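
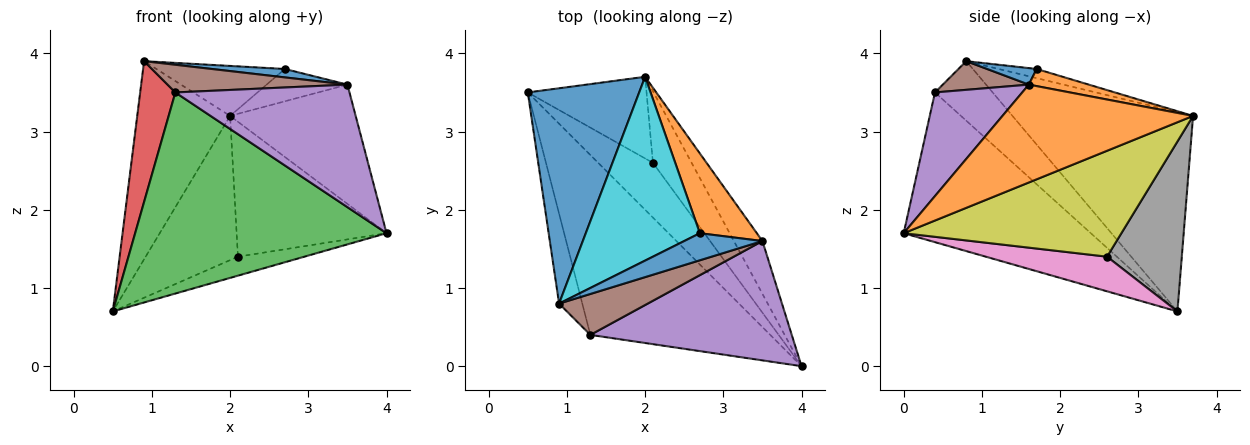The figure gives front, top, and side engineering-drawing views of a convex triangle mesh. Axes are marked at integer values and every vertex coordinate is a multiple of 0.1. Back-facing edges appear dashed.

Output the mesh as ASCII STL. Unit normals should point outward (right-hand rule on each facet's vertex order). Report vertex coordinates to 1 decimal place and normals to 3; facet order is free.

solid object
 facet normal -0.796 0.410 0.445
  outer loop
   vertex 2.0 3.7 3.2
   vertex 0.5 3.5 0.7
   vertex 0.9 0.8 3.9
  endloop
 endfacet
 facet normal 0.811 0.534 -0.237
  outer loop
   vertex 3.5 1.6 3.6
   vertex 4.0 0.0 1.7
   vertex 2.0 3.7 3.2
  endloop
 endfacet
 facet normal -0.485 -0.652 -0.583
  outer loop
   vertex 1.3 0.4 3.5
   vertex 0.5 3.5 0.7
   vertex 4.0 0.0 1.7
  endloop
 endfacet
 facet normal -0.810 -0.494 -0.316
  outer loop
   vertex 1.3 0.4 3.5
   vertex 0.9 0.8 3.9
   vertex 0.5 3.5 0.7
  endloop
 endfacet
 facet normal 0.338 -0.674 0.657
  outer loop
   vertex 1.3 0.4 3.5
   vertex 4.0 0.0 1.7
   vertex 3.5 1.6 3.6
  endloop
 endfacet
 facet normal 0.259 -0.541 0.800
  outer loop
   vertex 1.3 0.4 3.5
   vertex 3.5 1.6 3.6
   vertex 0.9 0.8 3.9
  endloop
 endfacet
 facet normal 0.513 0.281 -0.811
  outer loop
   vertex 2.1 2.6 1.4
   vertex 4.0 0.0 1.7
   vertex 0.5 3.5 0.7
  endloop
 endfacet
 facet normal 0.576 0.711 -0.403
  outer loop
   vertex 2.1 2.6 1.4
   vertex 0.5 3.5 0.7
   vertex 2.0 3.7 3.2
  endloop
 endfacet
 facet normal 0.789 0.543 -0.288
  outer loop
   vertex 2.1 2.6 1.4
   vertex 2.0 3.7 3.2
   vertex 4.0 0.0 1.7
  endloop
 endfacet
 facet normal -0.077 0.262 0.962
  outer loop
   vertex 2.7 1.7 3.8
   vertex 2.0 3.7 3.2
   vertex 0.9 0.8 3.9
  endloop
 endfacet
 facet normal 0.198 -0.291 0.936
  outer loop
   vertex 2.7 1.7 3.8
   vertex 0.9 0.8 3.9
   vertex 3.5 1.6 3.6
  endloop
 endfacet
 facet normal 0.268 0.362 0.893
  outer loop
   vertex 2.7 1.7 3.8
   vertex 3.5 1.6 3.6
   vertex 2.0 3.7 3.2
  endloop
 endfacet
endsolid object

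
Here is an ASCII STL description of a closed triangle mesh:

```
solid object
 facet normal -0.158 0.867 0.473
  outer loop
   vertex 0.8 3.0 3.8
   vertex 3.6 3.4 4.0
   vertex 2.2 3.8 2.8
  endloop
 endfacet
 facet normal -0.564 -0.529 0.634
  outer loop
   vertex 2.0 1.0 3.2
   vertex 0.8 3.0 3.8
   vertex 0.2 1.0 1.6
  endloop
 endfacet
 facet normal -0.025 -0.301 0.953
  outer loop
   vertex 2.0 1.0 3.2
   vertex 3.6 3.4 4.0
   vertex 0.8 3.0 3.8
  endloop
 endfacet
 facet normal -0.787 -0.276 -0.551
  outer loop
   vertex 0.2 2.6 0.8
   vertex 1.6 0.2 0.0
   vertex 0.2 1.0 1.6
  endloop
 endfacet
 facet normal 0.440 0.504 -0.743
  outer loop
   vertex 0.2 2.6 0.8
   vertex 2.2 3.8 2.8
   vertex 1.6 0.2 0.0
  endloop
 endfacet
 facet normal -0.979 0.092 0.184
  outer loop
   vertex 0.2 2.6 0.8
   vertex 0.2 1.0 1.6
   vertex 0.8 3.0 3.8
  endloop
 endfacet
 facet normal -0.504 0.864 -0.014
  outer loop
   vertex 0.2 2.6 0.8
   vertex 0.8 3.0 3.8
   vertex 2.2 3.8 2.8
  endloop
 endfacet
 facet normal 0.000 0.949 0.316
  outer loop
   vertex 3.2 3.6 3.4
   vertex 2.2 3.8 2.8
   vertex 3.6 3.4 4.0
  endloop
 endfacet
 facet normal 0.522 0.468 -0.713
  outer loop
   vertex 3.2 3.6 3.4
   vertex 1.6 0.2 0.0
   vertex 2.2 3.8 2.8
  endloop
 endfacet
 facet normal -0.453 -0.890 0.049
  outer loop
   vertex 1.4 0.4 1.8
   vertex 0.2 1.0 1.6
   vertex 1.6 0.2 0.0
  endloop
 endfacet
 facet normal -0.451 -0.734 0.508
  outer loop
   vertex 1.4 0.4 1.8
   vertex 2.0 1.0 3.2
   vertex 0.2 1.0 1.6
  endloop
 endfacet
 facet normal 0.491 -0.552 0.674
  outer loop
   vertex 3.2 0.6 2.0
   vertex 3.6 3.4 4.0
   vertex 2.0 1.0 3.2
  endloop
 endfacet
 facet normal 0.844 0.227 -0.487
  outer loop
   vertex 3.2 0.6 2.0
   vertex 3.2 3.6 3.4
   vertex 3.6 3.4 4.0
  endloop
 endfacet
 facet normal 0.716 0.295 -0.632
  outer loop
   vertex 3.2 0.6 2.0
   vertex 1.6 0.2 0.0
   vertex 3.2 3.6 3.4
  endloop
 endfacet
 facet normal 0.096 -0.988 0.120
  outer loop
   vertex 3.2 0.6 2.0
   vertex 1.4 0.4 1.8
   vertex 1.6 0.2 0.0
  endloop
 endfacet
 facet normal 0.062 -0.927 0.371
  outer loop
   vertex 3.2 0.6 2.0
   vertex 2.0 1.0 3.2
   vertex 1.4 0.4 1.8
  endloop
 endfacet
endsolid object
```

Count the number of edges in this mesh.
24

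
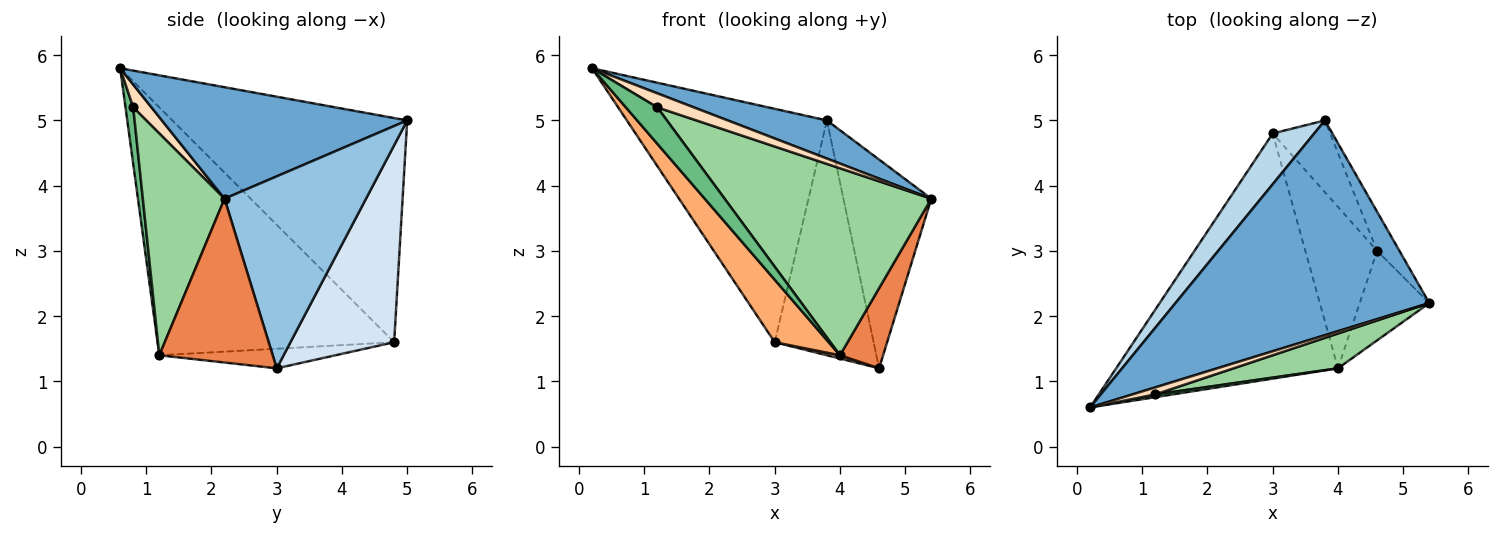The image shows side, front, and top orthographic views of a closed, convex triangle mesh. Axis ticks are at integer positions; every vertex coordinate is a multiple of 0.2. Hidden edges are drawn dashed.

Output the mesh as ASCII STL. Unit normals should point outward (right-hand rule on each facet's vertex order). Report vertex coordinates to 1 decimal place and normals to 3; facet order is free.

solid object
 facet normal 0.397 -0.160 0.904
  outer loop
   vertex 3.8 5.0 5.0
   vertex 0.2 0.6 5.8
   vertex 5.4 2.2 3.8
  endloop
 endfacet
 facet normal 0.845 0.525 -0.098
  outer loop
   vertex 4.6 3.0 1.2
   vertex 3.8 5.0 5.0
   vertex 5.4 2.2 3.8
  endloop
 endfacet
 facet normal -0.754 0.642 0.140
  outer loop
   vertex 3.0 4.8 1.6
   vertex 0.2 0.6 5.8
   vertex 3.8 5.0 5.0
  endloop
 endfacet
 facet normal 0.708 0.675 -0.206
  outer loop
   vertex 3.0 4.8 1.6
   vertex 3.8 5.0 5.0
   vertex 4.6 3.0 1.2
  endloop
 endfacet
 facet normal 0.869 -0.331 -0.369
  outer loop
   vertex 4.0 1.2 1.4
   vertex 4.6 3.0 1.2
   vertex 5.4 2.2 3.8
  endloop
 endfacet
 facet normal -0.735 -0.168 -0.657
  outer loop
   vertex 4.0 1.2 1.4
   vertex 0.2 0.6 5.8
   vertex 3.0 4.8 1.6
  endloop
 endfacet
 facet normal -0.263 -0.019 -0.965
  outer loop
   vertex 4.0 1.2 1.4
   vertex 3.0 4.8 1.6
   vertex 4.6 3.0 1.2
  endloop
 endfacet
 facet normal 0.408 -0.816 0.408
  outer loop
   vertex 1.2 0.8 5.2
   vertex 5.4 2.2 3.8
   vertex 0.2 0.6 5.8
  endloop
 endfacet
 facet normal 0.238 -0.969 0.073
  outer loop
   vertex 1.2 0.8 5.2
   vertex 0.2 0.6 5.8
   vertex 4.0 1.2 1.4
  endloop
 endfacet
 facet normal 0.362 -0.916 0.170
  outer loop
   vertex 1.2 0.8 5.2
   vertex 4.0 1.2 1.4
   vertex 5.4 2.2 3.8
  endloop
 endfacet
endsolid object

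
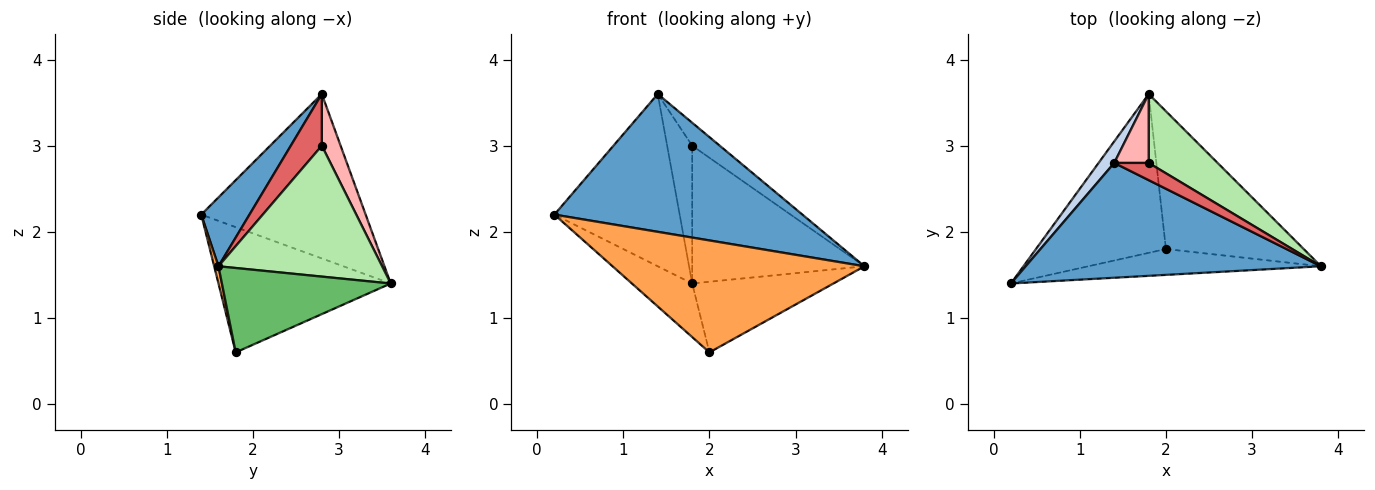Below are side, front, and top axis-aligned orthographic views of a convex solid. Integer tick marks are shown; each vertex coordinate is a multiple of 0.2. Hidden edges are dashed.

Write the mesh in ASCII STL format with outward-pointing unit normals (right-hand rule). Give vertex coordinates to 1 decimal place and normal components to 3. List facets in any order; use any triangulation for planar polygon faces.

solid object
 facet normal 0.148 -0.760 0.633
  outer loop
   vertex 1.4 2.8 3.6
   vertex 0.2 1.4 2.2
   vertex 3.8 1.6 1.6
  endloop
 endfacet
 facet normal -0.793 0.604 0.076
  outer loop
   vertex 1.4 2.8 3.6
   vertex 1.8 3.6 1.4
   vertex 0.2 1.4 2.2
  endloop
 endfacet
 facet normal 0.017 -0.974 -0.225
  outer loop
   vertex 2.0 1.8 0.6
   vertex 3.8 1.6 1.6
   vertex 0.2 1.4 2.2
  endloop
 endfacet
 facet normal -0.674 0.236 -0.700
  outer loop
   vertex 2.0 1.8 0.6
   vertex 0.2 1.4 2.2
   vertex 1.8 3.6 1.4
  endloop
 endfacet
 facet normal 0.479 0.400 -0.781
  outer loop
   vertex 2.0 1.8 0.6
   vertex 1.8 3.6 1.4
   vertex 3.8 1.6 1.6
  endloop
 endfacet
 facet normal 0.648 0.682 0.341
  outer loop
   vertex 1.8 2.8 3.0
   vertex 3.8 1.6 1.6
   vertex 1.8 3.6 1.4
  endloop
 endfacet
 facet normal 0.669 0.595 0.446
  outer loop
   vertex 1.8 2.8 3.0
   vertex 1.4 2.8 3.6
   vertex 3.8 1.6 1.6
  endloop
 endfacet
 facet normal 0.557 0.743 0.371
  outer loop
   vertex 1.8 2.8 3.0
   vertex 1.8 3.6 1.4
   vertex 1.4 2.8 3.6
  endloop
 endfacet
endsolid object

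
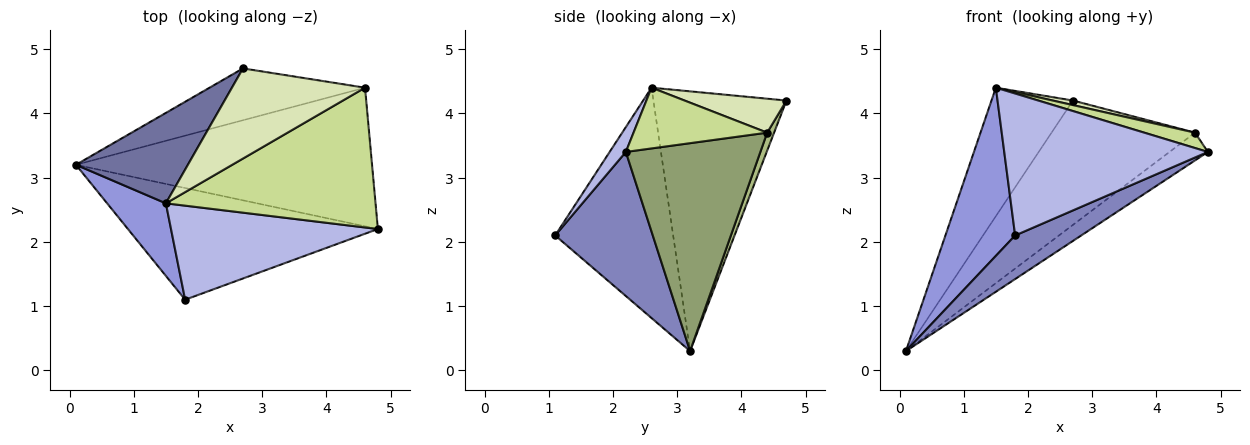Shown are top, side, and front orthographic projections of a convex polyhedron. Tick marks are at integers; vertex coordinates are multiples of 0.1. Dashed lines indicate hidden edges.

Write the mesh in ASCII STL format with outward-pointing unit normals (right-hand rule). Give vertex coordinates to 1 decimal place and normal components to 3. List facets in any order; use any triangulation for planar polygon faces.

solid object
 facet normal -0.800 0.490 0.345
  outer loop
   vertex 1.5 2.6 4.4
   vertex 2.7 4.7 4.2
   vertex 0.1 3.2 0.3
  endloop
 endfacet
 facet normal 0.473 -0.320 -0.821
  outer loop
   vertex 1.8 1.1 2.1
   vertex 0.1 3.2 0.3
   vertex 4.8 2.2 3.4
  endloop
 endfacet
 facet normal -0.841 -0.497 0.214
  outer loop
   vertex 1.8 1.1 2.1
   vertex 1.5 2.6 4.4
   vertex 0.1 3.2 0.3
  endloop
 endfacet
 facet normal 0.066 -0.832 0.551
  outer loop
   vertex 1.8 1.1 2.1
   vertex 4.8 2.2 3.4
   vertex 1.5 2.6 4.4
  endloop
 endfacet
 facet normal 0.567 0.162 -0.808
  outer loop
   vertex 4.6 4.4 3.7
   vertex 4.8 2.2 3.4
   vertex 0.1 3.2 0.3
  endloop
 endfacet
 facet normal 0.044 0.922 -0.384
  outer loop
   vertex 4.6 4.4 3.7
   vertex 0.1 3.2 0.3
   vertex 2.7 4.7 4.2
  endloop
 endfacet
 facet normal 0.277 -0.105 0.955
  outer loop
   vertex 4.6 4.4 3.7
   vertex 1.5 2.6 4.4
   vertex 4.8 2.2 3.4
  endloop
 endfacet
 facet normal 0.247 -0.049 0.968
  outer loop
   vertex 4.6 4.4 3.7
   vertex 2.7 4.7 4.2
   vertex 1.5 2.6 4.4
  endloop
 endfacet
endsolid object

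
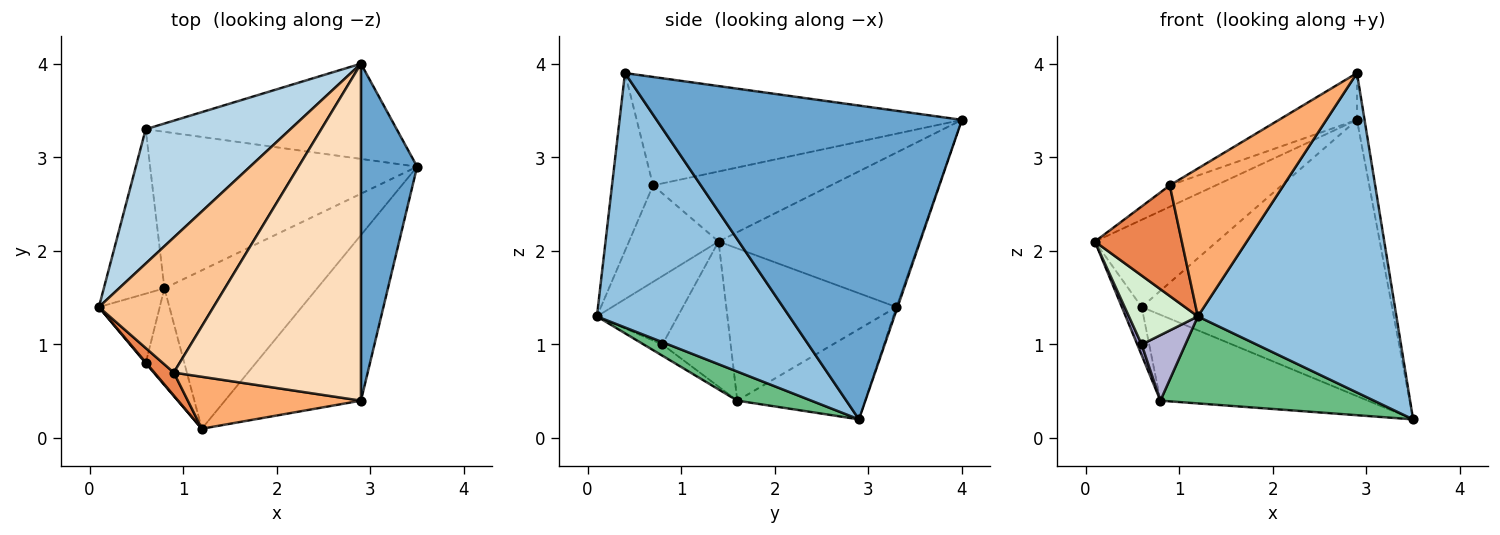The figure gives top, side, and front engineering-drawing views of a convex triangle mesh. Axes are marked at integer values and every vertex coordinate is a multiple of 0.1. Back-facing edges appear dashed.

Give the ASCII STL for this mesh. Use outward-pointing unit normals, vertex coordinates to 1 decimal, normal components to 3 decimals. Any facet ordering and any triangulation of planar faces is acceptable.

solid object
 facet normal 0.984 0.024 0.176
  outer loop
   vertex 2.9 4.0 3.4
   vertex 2.9 0.4 3.9
   vertex 3.5 2.9 0.2
  endloop
 endfacet
 facet normal 0.652 -0.673 -0.349
  outer loop
   vertex 1.2 0.1 1.3
   vertex 3.5 2.9 0.2
   vertex 2.9 0.4 3.9
  endloop
 endfacet
 facet normal -0.667 0.406 0.625
  outer loop
   vertex 0.6 3.3 1.4
   vertex 0.1 1.4 2.1
   vertex 2.9 4.0 3.4
  endloop
 endfacet
 facet normal -0.004 0.945 -0.326
  outer loop
   vertex 0.6 3.3 1.4
   vertex 2.9 4.0 3.4
   vertex 3.5 2.9 0.2
  endloop
 endfacet
 facet normal -0.710 -0.689 0.143
  outer loop
   vertex 0.9 0.7 2.7
   vertex 0.1 1.4 2.1
   vertex 1.2 0.1 1.3
  endloop
 endfacet
 facet normal -0.322 -0.893 0.314
  outer loop
   vertex 0.9 0.7 2.7
   vertex 1.2 0.1 1.3
   vertex 2.9 0.4 3.9
  endloop
 endfacet
 facet normal -0.517 0.134 0.845
  outer loop
   vertex 0.9 0.7 2.7
   vertex 2.9 4.0 3.4
   vertex 0.1 1.4 2.1
  endloop
 endfacet
 facet normal -0.498 0.119 0.859
  outer loop
   vertex 0.9 0.7 2.7
   vertex 2.9 0.4 3.9
   vertex 2.9 4.0 3.4
  endloop
 endfacet
 facet normal 0.165 -0.475 -0.865
  outer loop
   vertex 0.8 1.6 0.4
   vertex 3.5 2.9 0.2
   vertex 1.2 0.1 1.3
  endloop
 endfacet
 facet normal -0.284 0.461 -0.841
  outer loop
   vertex 0.8 1.6 0.4
   vertex 0.6 3.3 1.4
   vertex 3.5 2.9 0.2
  endloop
 endfacet
 facet normal -0.924 0.108 -0.368
  outer loop
   vertex 0.8 1.6 0.4
   vertex 0.1 1.4 2.1
   vertex 0.6 3.3 1.4
  endloop
 endfacet
 facet normal -0.761 -0.649 0.008
  outer loop
   vertex 0.6 0.8 1.0
   vertex 1.2 0.1 1.3
   vertex 0.1 1.4 2.1
  endloop
 endfacet
 facet normal -0.921 -0.059 -0.386
  outer loop
   vertex 0.6 0.8 1.0
   vertex 0.1 1.4 2.1
   vertex 0.8 1.6 0.4
  endloop
 endfacet
 facet normal -0.234 -0.545 -0.805
  outer loop
   vertex 0.6 0.8 1.0
   vertex 0.8 1.6 0.4
   vertex 1.2 0.1 1.3
  endloop
 endfacet
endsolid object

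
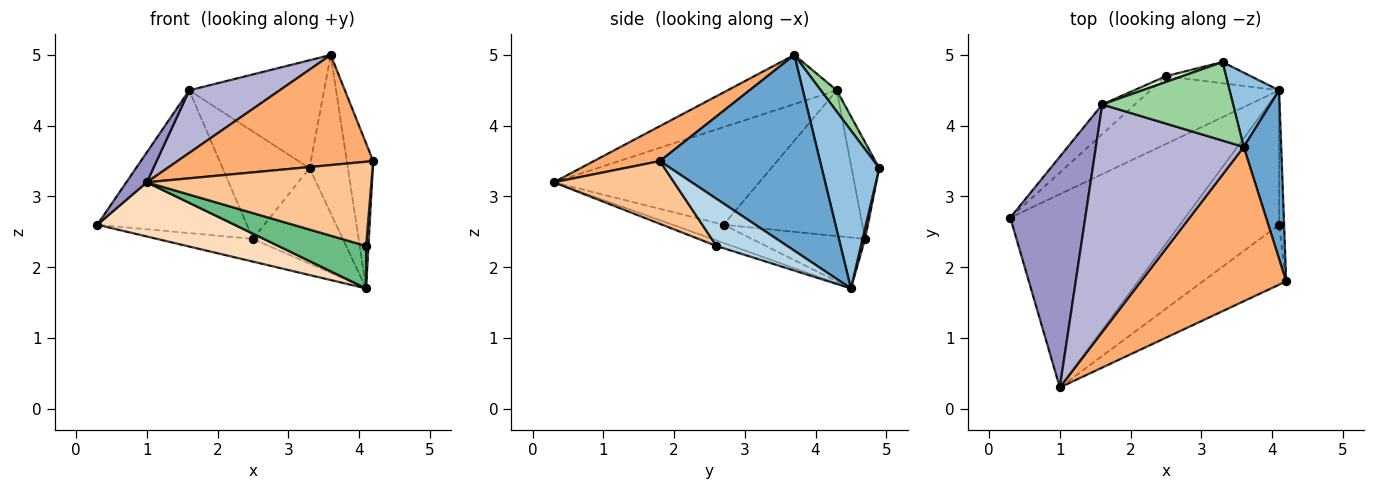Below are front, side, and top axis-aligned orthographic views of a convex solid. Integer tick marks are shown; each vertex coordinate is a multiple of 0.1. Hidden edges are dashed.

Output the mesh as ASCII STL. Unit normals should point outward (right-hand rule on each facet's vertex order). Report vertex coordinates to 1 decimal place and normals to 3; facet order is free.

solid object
 facet normal 0.970 0.160 0.186
  outer loop
   vertex 3.6 3.7 5.0
   vertex 4.2 1.8 3.5
   vertex 4.1 4.5 1.7
  endloop
 endfacet
 facet normal 0.805 0.537 0.252
  outer loop
   vertex 3.6 3.7 5.0
   vertex 4.1 4.5 1.7
   vertex 3.3 4.9 3.4
  endloop
 endfacet
 facet normal 0.994 -0.033 -0.105
  outer loop
   vertex 4.1 2.6 2.3
   vertex 4.1 4.5 1.7
   vertex 4.2 1.8 3.5
  endloop
 endfacet
 facet normal -0.351 0.298 -0.888
  outer loop
   vertex 2.5 4.7 2.4
   vertex 4.1 4.5 1.7
   vertex 0.3 2.7 2.6
  endloop
 endfacet
 facet normal 0.027 0.976 -0.217
  outer loop
   vertex 2.5 4.7 2.4
   vertex 3.3 4.9 3.4
   vertex 4.1 4.5 1.7
  endloop
 endfacet
 facet normal 0.192 -0.570 0.799
  outer loop
   vertex 1.0 0.3 3.2
   vertex 4.2 1.8 3.5
   vertex 3.6 3.7 5.0
  endloop
 endfacet
 facet normal 0.400 -0.747 -0.531
  outer loop
   vertex 1.0 0.3 3.2
   vertex 4.1 2.6 2.3
   vertex 4.2 1.8 3.5
  endloop
 endfacet
 facet normal -0.100 -0.269 -0.958
  outer loop
   vertex 1.0 0.3 3.2
   vertex 0.3 2.7 2.6
   vertex 4.1 4.5 1.7
  endloop
 endfacet
 facet normal -0.053 -0.301 -0.952
  outer loop
   vertex 1.0 0.3 3.2
   vertex 4.1 4.5 1.7
   vertex 4.1 2.6 2.3
  endloop
 endfacet
 facet normal 0.095 0.805 0.586
  outer loop
   vertex 1.6 4.3 4.5
   vertex 3.6 3.7 5.0
   vertex 3.3 4.9 3.4
  endloop
 endfacet
 facet normal -0.672 0.725 -0.150
  outer loop
   vertex 1.6 4.3 4.5
   vertex 2.5 4.7 2.4
   vertex 0.3 2.7 2.6
  endloop
 endfacet
 facet normal -0.302 0.952 0.052
  outer loop
   vertex 1.6 4.3 4.5
   vertex 3.3 4.9 3.4
   vertex 2.5 4.7 2.4
  endloop
 endfacet
 facet normal -0.791 -0.079 0.607
  outer loop
   vertex 1.6 4.3 4.5
   vertex 0.3 2.7 2.6
   vertex 1.0 0.3 3.2
  endloop
 endfacet
 facet normal -0.305 -0.253 0.918
  outer loop
   vertex 1.6 4.3 4.5
   vertex 1.0 0.3 3.2
   vertex 3.6 3.7 5.0
  endloop
 endfacet
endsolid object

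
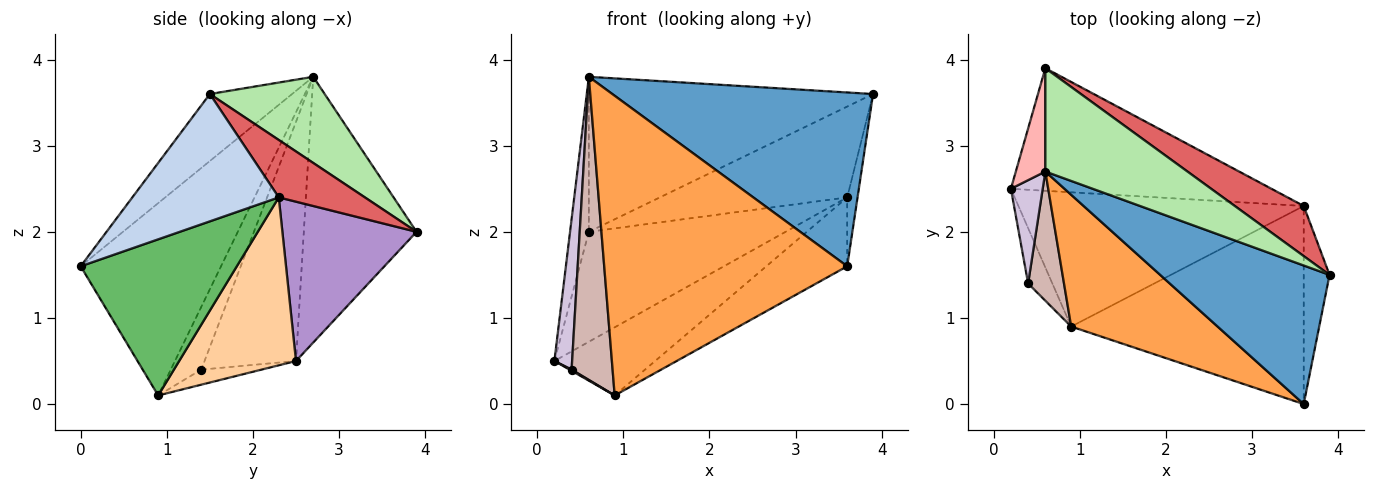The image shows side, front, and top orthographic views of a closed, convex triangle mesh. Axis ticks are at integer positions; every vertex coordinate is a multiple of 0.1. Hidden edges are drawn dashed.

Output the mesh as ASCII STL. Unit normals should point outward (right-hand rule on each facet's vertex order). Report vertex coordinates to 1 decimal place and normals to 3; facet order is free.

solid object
 facet normal -0.239 -0.759 0.605
  outer loop
   vertex 0.6 2.7 3.8
   vertex 3.6 0.0 1.6
   vertex 3.9 1.5 3.6
  endloop
 endfacet
 facet normal 0.978 0.069 -0.198
  outer loop
   vertex 3.6 2.3 2.4
   vertex 3.9 1.5 3.6
   vertex 3.6 0.0 1.6
  endloop
 endfacet
 facet normal -0.467 -0.809 0.356
  outer loop
   vertex 0.9 0.9 0.1
   vertex 3.6 0.0 1.6
   vertex 0.6 2.7 3.8
  endloop
 endfacet
 facet normal 0.465 0.401 -0.790
  outer loop
   vertex 0.9 0.9 0.1
   vertex 0.2 2.5 0.5
   vertex 3.6 2.3 2.4
  endloop
 endfacet
 facet normal 0.536 0.277 -0.798
  outer loop
   vertex 0.9 0.9 0.1
   vertex 3.6 2.3 2.4
   vertex 3.6 0.0 1.6
  endloop
 endfacet
 facet normal 0.319 0.789 0.526
  outer loop
   vertex 0.6 3.9 2.0
   vertex 0.6 2.7 3.8
   vertex 3.9 1.5 3.6
  endloop
 endfacet
 facet normal 0.373 0.812 0.448
  outer loop
   vertex 0.6 3.9 2.0
   vertex 3.9 1.5 3.6
   vertex 3.6 2.3 2.4
  endloop
 endfacet
 facet normal -0.981 0.163 0.109
  outer loop
   vertex 0.6 3.9 2.0
   vertex 0.2 2.5 0.5
   vertex 0.6 2.7 3.8
  endloop
 endfacet
 facet normal 0.414 0.608 -0.678
  outer loop
   vertex 0.6 3.9 2.0
   vertex 3.6 2.3 2.4
   vertex 0.2 2.5 0.5
  endloop
 endfacet
 facet normal -0.973 -0.189 0.129
  outer loop
   vertex 0.4 1.4 0.4
   vertex 0.6 2.7 3.8
   vertex 0.2 2.5 0.5
  endloop
 endfacet
 facet normal -0.528 -0.019 -0.849
  outer loop
   vertex 0.4 1.4 0.4
   vertex 0.2 2.5 0.5
   vertex 0.9 0.9 0.1
  endloop
 endfacet
 facet normal -0.565 -0.759 0.323
  outer loop
   vertex 0.4 1.4 0.4
   vertex 0.9 0.9 0.1
   vertex 0.6 2.7 3.8
  endloop
 endfacet
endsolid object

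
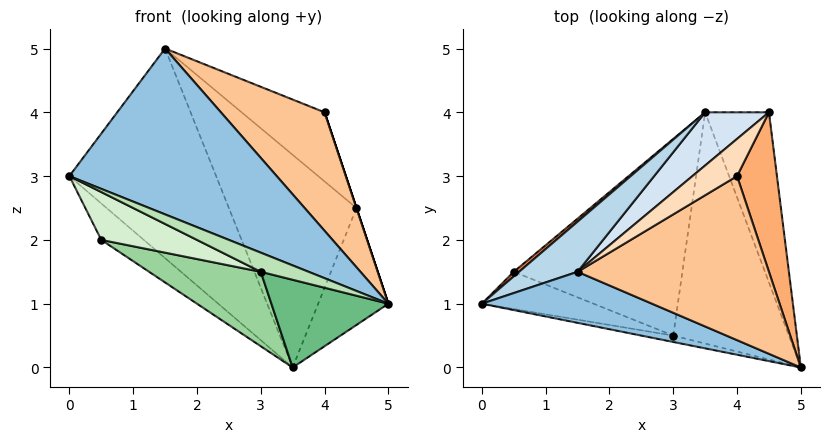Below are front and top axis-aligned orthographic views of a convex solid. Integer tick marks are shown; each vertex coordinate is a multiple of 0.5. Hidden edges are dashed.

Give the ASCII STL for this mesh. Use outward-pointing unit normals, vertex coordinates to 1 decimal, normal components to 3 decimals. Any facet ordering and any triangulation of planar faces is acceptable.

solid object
 facet normal 0.900 0.247 -0.360
  outer loop
   vertex 3.5 4.0 0.0
   vertex 4.5 4.0 2.5
   vertex 5.0 0.0 1.0
  endloop
 endfacet
 facet normal -0.073 -0.953 0.293
  outer loop
   vertex 1.5 1.5 5.0
   vertex 0.0 1.0 3.0
   vertex 5.0 0.0 1.0
  endloop
 endfacet
 facet normal -0.536 0.821 0.196
  outer loop
   vertex 1.5 1.5 5.0
   vertex 3.5 4.0 0.0
   vertex 0.0 1.0 3.0
  endloop
 endfacet
 facet normal -0.518 0.830 0.207
  outer loop
   vertex 1.5 1.5 5.0
   vertex 4.5 4.0 2.5
   vertex 3.5 4.0 0.0
  endloop
 endfacet
 facet normal -0.597 0.796 0.100
  outer loop
   vertex 0.5 1.5 2.0
   vertex 0.0 1.0 3.0
   vertex 3.5 4.0 0.0
  endloop
 endfacet
 facet normal 0.949 0.000 0.316
  outer loop
   vertex 4.0 3.0 4.0
   vertex 5.0 0.0 1.0
   vertex 4.5 4.0 2.5
  endloop
 endfacet
 facet normal 0.560 -0.485 0.672
  outer loop
   vertex 4.0 3.0 4.0
   vertex 1.5 1.5 5.0
   vertex 5.0 0.0 1.0
  endloop
 endfacet
 facet normal -0.321 0.834 0.449
  outer loop
   vertex 4.0 3.0 4.0
   vertex 4.5 4.0 2.5
   vertex 1.5 1.5 5.0
  endloop
 endfacet
 facet normal -0.307 -0.338 -0.890
  outer loop
   vertex 3.0 0.5 1.5
   vertex 3.5 4.0 0.0
   vertex 5.0 0.0 1.0
  endloop
 endfacet
 facet normal -0.312 -0.336 -0.889
  outer loop
   vertex 3.0 0.5 1.5
   vertex 0.5 1.5 2.0
   vertex 3.5 4.0 0.0
  endloop
 endfacet
 facet normal -0.302 -0.905 -0.302
  outer loop
   vertex 3.0 0.5 1.5
   vertex 5.0 0.0 1.0
   vertex 0.0 1.0 3.0
  endloop
 endfacet
 facet normal -0.402 -0.723 -0.562
  outer loop
   vertex 3.0 0.5 1.5
   vertex 0.0 1.0 3.0
   vertex 0.5 1.5 2.0
  endloop
 endfacet
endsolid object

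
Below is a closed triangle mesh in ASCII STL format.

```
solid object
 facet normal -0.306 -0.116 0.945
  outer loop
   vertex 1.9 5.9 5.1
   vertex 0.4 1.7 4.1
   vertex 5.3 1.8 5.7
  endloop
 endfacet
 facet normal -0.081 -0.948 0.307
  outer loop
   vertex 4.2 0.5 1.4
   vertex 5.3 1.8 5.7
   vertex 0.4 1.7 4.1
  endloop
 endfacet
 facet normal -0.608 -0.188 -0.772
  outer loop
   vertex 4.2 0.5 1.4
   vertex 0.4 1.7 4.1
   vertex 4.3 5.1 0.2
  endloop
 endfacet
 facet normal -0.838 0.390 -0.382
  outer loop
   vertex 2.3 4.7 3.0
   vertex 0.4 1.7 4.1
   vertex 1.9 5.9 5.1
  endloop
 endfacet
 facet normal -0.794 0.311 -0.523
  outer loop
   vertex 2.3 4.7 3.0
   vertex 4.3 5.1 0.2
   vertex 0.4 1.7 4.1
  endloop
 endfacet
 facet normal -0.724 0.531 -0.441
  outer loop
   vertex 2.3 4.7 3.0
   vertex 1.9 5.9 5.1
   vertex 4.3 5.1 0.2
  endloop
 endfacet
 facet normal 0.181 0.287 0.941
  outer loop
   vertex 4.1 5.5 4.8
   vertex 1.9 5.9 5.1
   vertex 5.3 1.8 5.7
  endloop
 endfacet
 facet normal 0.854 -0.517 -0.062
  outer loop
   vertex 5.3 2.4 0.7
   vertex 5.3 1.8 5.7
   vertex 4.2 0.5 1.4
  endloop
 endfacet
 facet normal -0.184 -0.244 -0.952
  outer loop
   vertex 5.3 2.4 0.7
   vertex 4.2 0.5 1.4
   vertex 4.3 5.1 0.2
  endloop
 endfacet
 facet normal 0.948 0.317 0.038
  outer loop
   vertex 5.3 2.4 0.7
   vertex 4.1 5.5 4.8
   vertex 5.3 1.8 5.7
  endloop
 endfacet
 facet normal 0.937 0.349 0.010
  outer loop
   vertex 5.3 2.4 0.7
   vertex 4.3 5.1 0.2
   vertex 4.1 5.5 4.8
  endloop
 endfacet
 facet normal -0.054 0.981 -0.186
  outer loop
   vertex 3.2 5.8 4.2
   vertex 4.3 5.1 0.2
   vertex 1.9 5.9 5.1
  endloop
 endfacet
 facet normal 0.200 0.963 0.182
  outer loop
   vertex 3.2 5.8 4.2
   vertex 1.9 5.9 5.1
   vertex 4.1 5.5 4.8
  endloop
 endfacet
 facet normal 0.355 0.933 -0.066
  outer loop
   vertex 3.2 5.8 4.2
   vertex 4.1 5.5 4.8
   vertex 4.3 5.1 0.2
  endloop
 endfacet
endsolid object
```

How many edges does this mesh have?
21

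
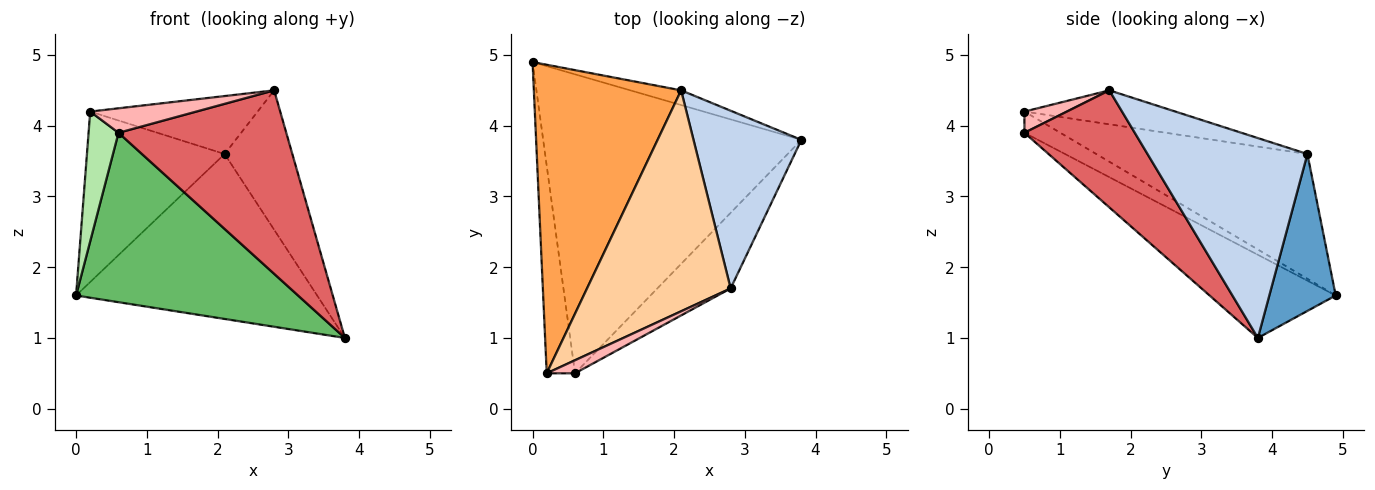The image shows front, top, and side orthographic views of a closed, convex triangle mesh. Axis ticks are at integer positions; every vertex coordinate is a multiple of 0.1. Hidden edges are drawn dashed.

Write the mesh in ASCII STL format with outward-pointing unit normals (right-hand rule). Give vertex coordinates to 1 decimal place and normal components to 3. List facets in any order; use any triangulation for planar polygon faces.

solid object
 facet normal 0.265 0.961 -0.086
  outer loop
   vertex 2.1 4.5 3.6
   vertex 3.8 3.8 1.0
   vertex 0.0 4.9 1.6
  endloop
 endfacet
 facet normal 0.825 0.349 0.445
  outer loop
   vertex 2.1 4.5 3.6
   vertex 2.8 1.7 4.5
   vertex 3.8 3.8 1.0
  endloop
 endfacet
 facet normal -0.596 0.388 0.703
  outer loop
   vertex 2.1 4.5 3.6
   vertex 0.0 4.9 1.6
   vertex 0.2 0.5 4.2
  endloop
 endfacet
 facet normal -0.223 0.247 0.943
  outer loop
   vertex 2.1 4.5 3.6
   vertex 0.2 0.5 4.2
   vertex 2.8 1.7 4.5
  endloop
 endfacet
 facet normal -0.270 -0.475 -0.838
  outer loop
   vertex 0.6 0.5 3.9
   vertex 0.0 4.9 1.6
   vertex 3.8 3.8 1.0
  endloop
 endfacet
 facet normal -0.537 -0.447 -0.716
  outer loop
   vertex 0.6 0.5 3.9
   vertex 0.2 0.5 4.2
   vertex 0.0 4.9 1.6
  endloop
 endfacet
 facet normal 0.520 -0.790 -0.325
  outer loop
   vertex 0.6 0.5 3.9
   vertex 3.8 3.8 1.0
   vertex 2.8 1.7 4.5
  endloop
 endfacet
 facet normal 0.333 -0.832 0.444
  outer loop
   vertex 0.6 0.5 3.9
   vertex 2.8 1.7 4.5
   vertex 0.2 0.5 4.2
  endloop
 endfacet
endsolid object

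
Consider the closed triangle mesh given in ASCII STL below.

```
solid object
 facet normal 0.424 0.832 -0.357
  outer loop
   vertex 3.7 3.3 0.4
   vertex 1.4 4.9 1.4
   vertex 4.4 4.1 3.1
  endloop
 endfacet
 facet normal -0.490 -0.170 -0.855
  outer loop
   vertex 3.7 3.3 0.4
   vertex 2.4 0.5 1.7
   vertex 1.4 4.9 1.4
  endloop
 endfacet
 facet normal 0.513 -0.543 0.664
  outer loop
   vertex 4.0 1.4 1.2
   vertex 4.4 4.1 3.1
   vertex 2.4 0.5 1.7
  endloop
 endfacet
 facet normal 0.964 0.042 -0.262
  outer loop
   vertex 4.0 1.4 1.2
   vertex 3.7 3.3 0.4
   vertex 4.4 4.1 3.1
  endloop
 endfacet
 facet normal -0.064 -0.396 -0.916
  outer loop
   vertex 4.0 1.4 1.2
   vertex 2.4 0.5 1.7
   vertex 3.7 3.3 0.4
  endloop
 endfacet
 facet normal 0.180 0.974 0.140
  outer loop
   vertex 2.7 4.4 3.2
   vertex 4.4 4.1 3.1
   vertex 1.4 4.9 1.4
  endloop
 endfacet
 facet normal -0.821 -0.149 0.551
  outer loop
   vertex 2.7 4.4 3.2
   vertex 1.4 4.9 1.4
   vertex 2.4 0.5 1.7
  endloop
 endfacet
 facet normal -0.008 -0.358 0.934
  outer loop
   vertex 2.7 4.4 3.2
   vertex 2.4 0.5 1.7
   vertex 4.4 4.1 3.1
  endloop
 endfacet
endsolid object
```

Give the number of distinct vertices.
6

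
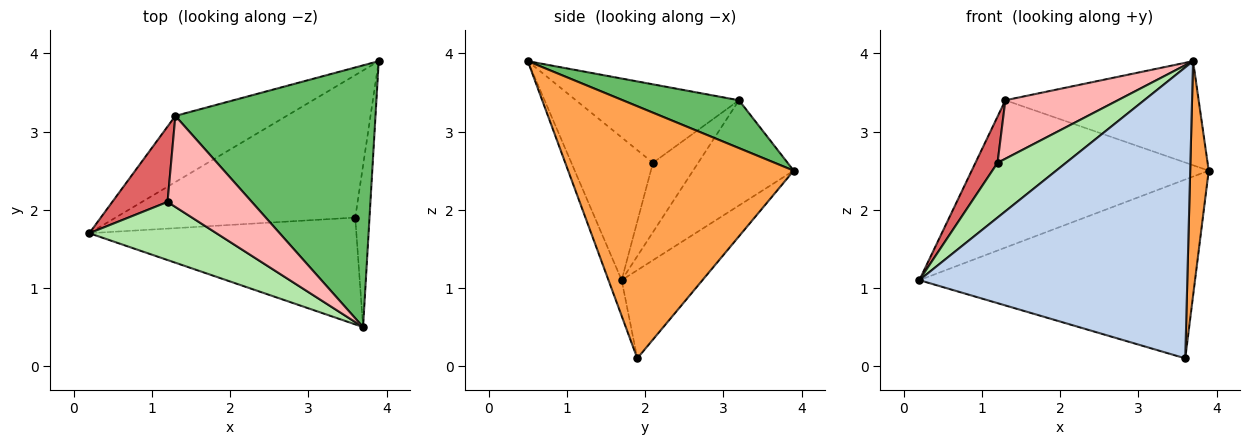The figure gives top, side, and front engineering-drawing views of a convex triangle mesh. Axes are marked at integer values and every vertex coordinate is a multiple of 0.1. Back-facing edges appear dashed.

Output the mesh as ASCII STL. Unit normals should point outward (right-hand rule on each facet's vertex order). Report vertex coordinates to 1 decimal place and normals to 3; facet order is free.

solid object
 facet normal -0.223 0.762 -0.607
  outer loop
   vertex 3.6 1.9 0.1
   vertex 0.2 1.7 1.1
   vertex 3.9 3.9 2.5
  endloop
 endfacet
 facet normal -0.046 -0.938 -0.344
  outer loop
   vertex 3.6 1.9 0.1
   vertex 3.7 0.5 3.9
   vertex 0.2 1.7 1.1
  endloop
 endfacet
 facet normal 0.995 -0.082 -0.056
  outer loop
   vertex 3.6 1.9 0.1
   vertex 3.9 3.9 2.5
   vertex 3.7 0.5 3.9
  endloop
 endfacet
 facet normal -0.361 0.851 -0.382
  outer loop
   vertex 1.3 3.2 3.4
   vertex 3.9 3.9 2.5
   vertex 0.2 1.7 1.1
  endloop
 endfacet
 facet normal 0.217 0.361 0.907
  outer loop
   vertex 1.3 3.2 3.4
   vertex 3.7 0.5 3.9
   vertex 3.9 3.9 2.5
  endloop
 endfacet
 facet normal -0.633 -0.531 0.564
  outer loop
   vertex 1.2 2.1 2.6
   vertex 0.2 1.7 1.1
   vertex 3.7 0.5 3.9
  endloop
 endfacet
 facet normal -0.730 -0.357 0.582
  outer loop
   vertex 1.2 2.1 2.6
   vertex 1.3 3.2 3.4
   vertex 0.2 1.7 1.1
  endloop
 endfacet
 facet normal -0.617 -0.426 0.662
  outer loop
   vertex 1.2 2.1 2.6
   vertex 3.7 0.5 3.9
   vertex 1.3 3.2 3.4
  endloop
 endfacet
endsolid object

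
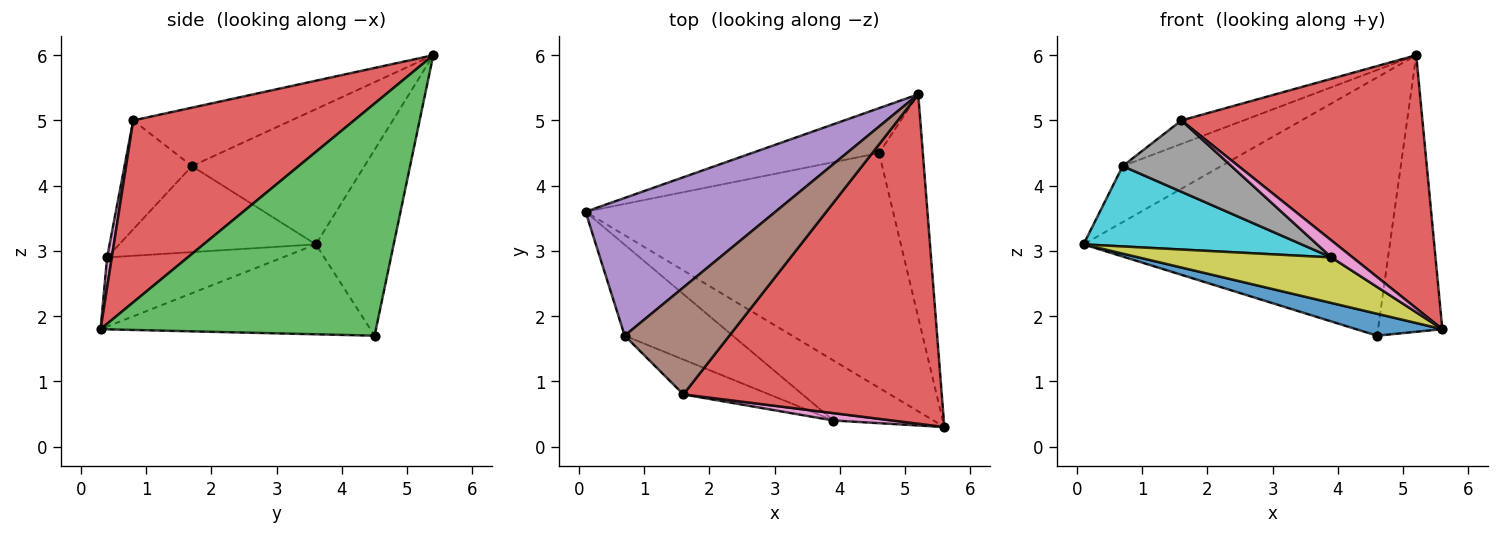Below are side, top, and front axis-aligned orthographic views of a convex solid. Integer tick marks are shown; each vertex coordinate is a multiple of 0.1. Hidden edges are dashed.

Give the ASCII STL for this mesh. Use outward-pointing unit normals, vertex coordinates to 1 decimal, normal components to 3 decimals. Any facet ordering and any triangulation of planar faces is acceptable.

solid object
 facet normal -0.280 -0.089 -0.956
  outer loop
   vertex 4.6 4.5 1.7
   vertex 5.6 0.3 1.8
   vertex 0.1 3.6 3.1
  endloop
 endfacet
 facet normal -0.243 0.956 -0.166
  outer loop
   vertex 4.6 4.5 1.7
   vertex 0.1 3.6 3.1
   vertex 5.2 5.4 6.0
  endloop
 endfacet
 facet normal 0.958 0.224 -0.180
  outer loop
   vertex 4.6 4.5 1.7
   vertex 5.2 5.4 6.0
   vertex 5.6 0.3 1.8
  endloop
 endfacet
 facet normal 0.487 -0.532 0.692
  outer loop
   vertex 1.6 0.8 5.0
   vertex 5.6 0.3 1.8
   vertex 5.2 5.4 6.0
  endloop
 endfacet
 facet normal -0.551 0.314 0.773
  outer loop
   vertex 0.7 1.7 4.3
   vertex 5.2 5.4 6.0
   vertex 0.1 3.6 3.1
  endloop
 endfacet
 facet normal -0.479 0.188 0.858
  outer loop
   vertex 0.7 1.7 4.3
   vertex 1.6 0.8 5.0
   vertex 5.2 5.4 6.0
  endloop
 endfacet
 facet normal 0.199 -0.899 0.389
  outer loop
   vertex 3.9 0.4 2.9
   vertex 5.6 0.3 1.8
   vertex 1.6 0.8 5.0
  endloop
 endfacet
 facet normal -0.487 -0.785 -0.383
  outer loop
   vertex 3.9 0.4 2.9
   vertex 1.6 0.8 5.0
   vertex 0.7 1.7 4.3
  endloop
 endfacet
 facet normal -0.483 -0.529 -0.698
  outer loop
   vertex 3.9 0.4 2.9
   vertex 0.1 3.6 3.1
   vertex 5.6 0.3 1.8
  endloop
 endfacet
 facet normal -0.513 -0.568 -0.644
  outer loop
   vertex 3.9 0.4 2.9
   vertex 0.7 1.7 4.3
   vertex 0.1 3.6 3.1
  endloop
 endfacet
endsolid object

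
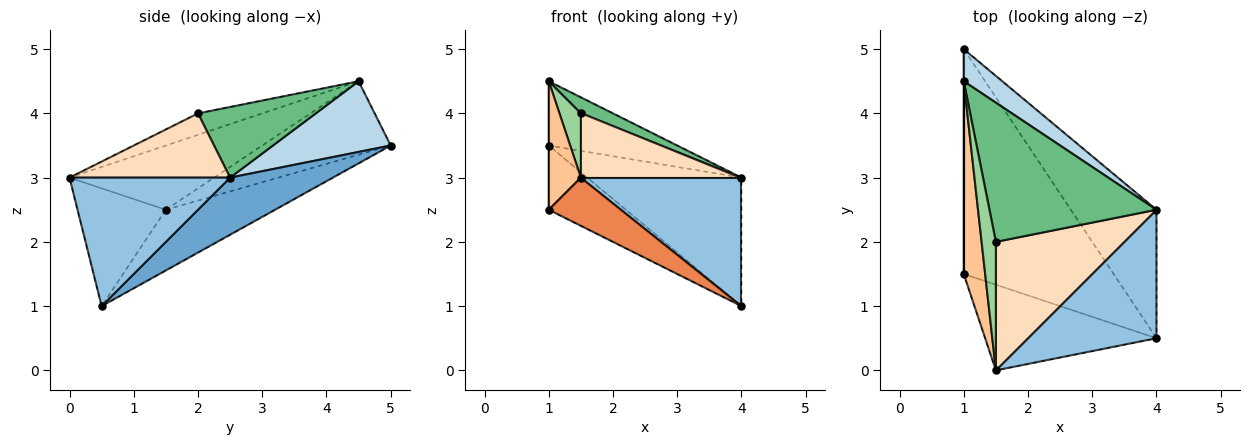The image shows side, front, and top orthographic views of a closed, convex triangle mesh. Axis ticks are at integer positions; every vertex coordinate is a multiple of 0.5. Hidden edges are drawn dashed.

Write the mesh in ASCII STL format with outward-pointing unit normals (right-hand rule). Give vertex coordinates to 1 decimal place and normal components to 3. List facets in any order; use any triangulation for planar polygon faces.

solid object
 facet normal 0.426 0.640 -0.640
  outer loop
   vertex 4.0 0.5 1.0
   vertex 1.0 5.0 3.5
   vertex 4.0 2.5 3.0
  endloop
 endfacet
 facet normal 0.577 -0.577 0.577
  outer loop
   vertex 4.0 0.5 1.0
   vertex 4.0 2.5 3.0
   vertex 1.5 0.0 3.0
  endloop
 endfacet
 facet normal 0.634 0.692 0.346
  outer loop
   vertex 1.0 4.5 4.5
   vertex 4.0 2.5 3.0
   vertex 1.0 5.0 3.5
  endloop
 endfacet
 facet normal -0.363 0.256 -0.896
  outer loop
   vertex 1.0 1.5 2.5
   vertex 1.0 5.0 3.5
   vertex 4.0 0.5 1.0
  endloop
 endfacet
 facet normal -0.514 -0.421 -0.748
  outer loop
   vertex 1.0 1.5 2.5
   vertex 4.0 0.5 1.0
   vertex 1.5 0.0 3.0
  endloop
 endfacet
 facet normal -1.000 0.000 0.000
  outer loop
   vertex 1.0 1.5 2.5
   vertex 1.0 4.5 4.5
   vertex 1.0 5.0 3.5
  endloop
 endfacet
 facet normal -0.928 -0.206 0.309
  outer loop
   vertex 1.0 1.5 2.5
   vertex 1.5 0.0 3.0
   vertex 1.0 4.5 4.5
  endloop
 endfacet
 facet normal 0.408 -0.408 0.816
  outer loop
   vertex 1.5 2.0 4.0
   vertex 1.5 0.0 3.0
   vertex 4.0 2.5 3.0
  endloop
 endfacet
 facet normal 0.387 -0.106 0.916
  outer loop
   vertex 1.5 2.0 4.0
   vertex 4.0 2.5 3.0
   vertex 1.0 4.5 4.5
  endloop
 endfacet
 facet normal -0.802 -0.267 0.535
  outer loop
   vertex 1.5 2.0 4.0
   vertex 1.0 4.5 4.5
   vertex 1.5 0.0 3.0
  endloop
 endfacet
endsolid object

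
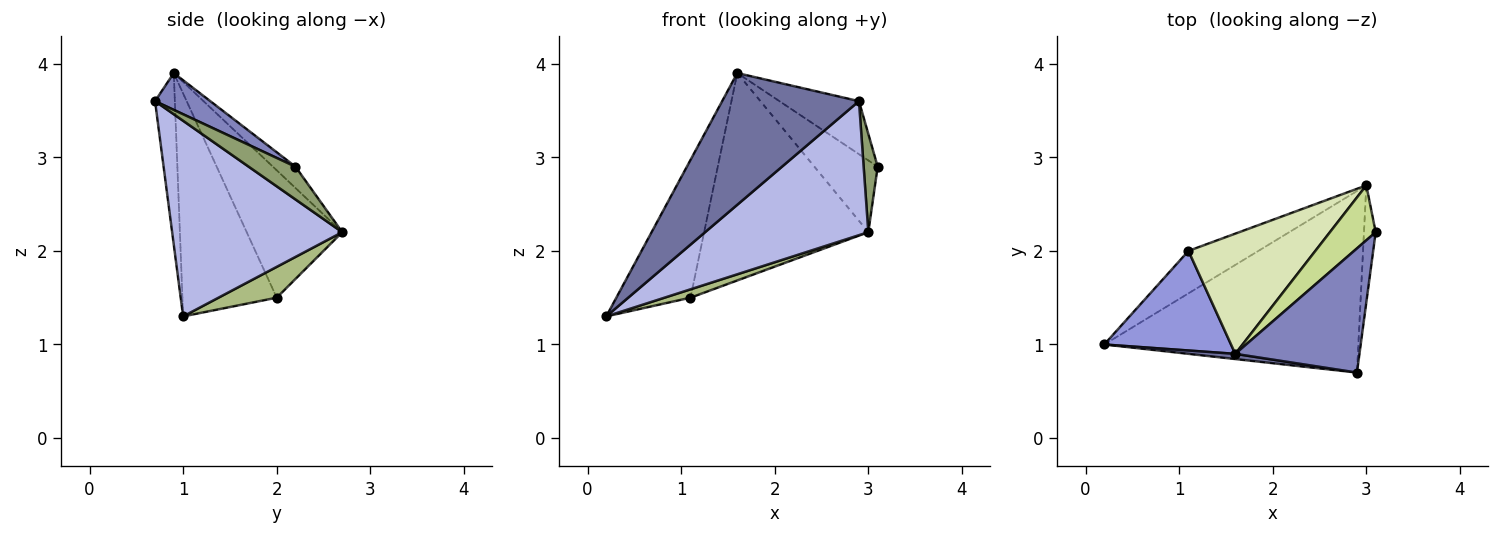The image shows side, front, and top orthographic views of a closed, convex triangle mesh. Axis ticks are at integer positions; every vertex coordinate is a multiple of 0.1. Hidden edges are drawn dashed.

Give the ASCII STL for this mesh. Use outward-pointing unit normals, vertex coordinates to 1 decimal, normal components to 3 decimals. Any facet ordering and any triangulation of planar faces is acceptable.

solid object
 facet normal -0.143 -0.989 0.039
  outer loop
   vertex 1.6 0.9 3.9
   vertex 0.2 1.0 1.3
   vertex 2.9 0.7 3.6
  endloop
 endfacet
 facet normal 0.263 0.379 0.887
  outer loop
   vertex 1.6 0.9 3.9
   vertex 2.9 0.7 3.6
   vertex 3.1 2.2 2.9
  endloop
 endfacet
 facet normal -0.718 0.564 0.408
  outer loop
   vertex 1.1 2.0 1.5
   vertex 0.2 1.0 1.3
   vertex 1.6 0.9 3.9
  endloop
 endfacet
 facet normal 0.526 -0.505 -0.684
  outer loop
   vertex 3.0 2.7 2.2
   vertex 2.9 0.7 3.6
   vertex 0.2 1.0 1.3
  endloop
 endfacet
 facet normal 0.906 -0.272 -0.324
  outer loop
   vertex 3.0 2.7 2.2
   vertex 3.1 2.2 2.9
   vertex 2.9 0.7 3.6
  endloop
 endfacet
 facet normal 0.397 -0.177 -0.901
  outer loop
   vertex 3.0 2.7 2.2
   vertex 0.2 1.0 1.3
   vertex 1.1 2.0 1.5
  endloop
 endfacet
 facet normal -0.272 0.764 0.585
  outer loop
   vertex 3.0 2.7 2.2
   vertex 1.6 0.9 3.9
   vertex 3.1 2.2 2.9
  endloop
 endfacet
 facet normal -0.450 0.773 0.448
  outer loop
   vertex 3.0 2.7 2.2
   vertex 1.1 2.0 1.5
   vertex 1.6 0.9 3.9
  endloop
 endfacet
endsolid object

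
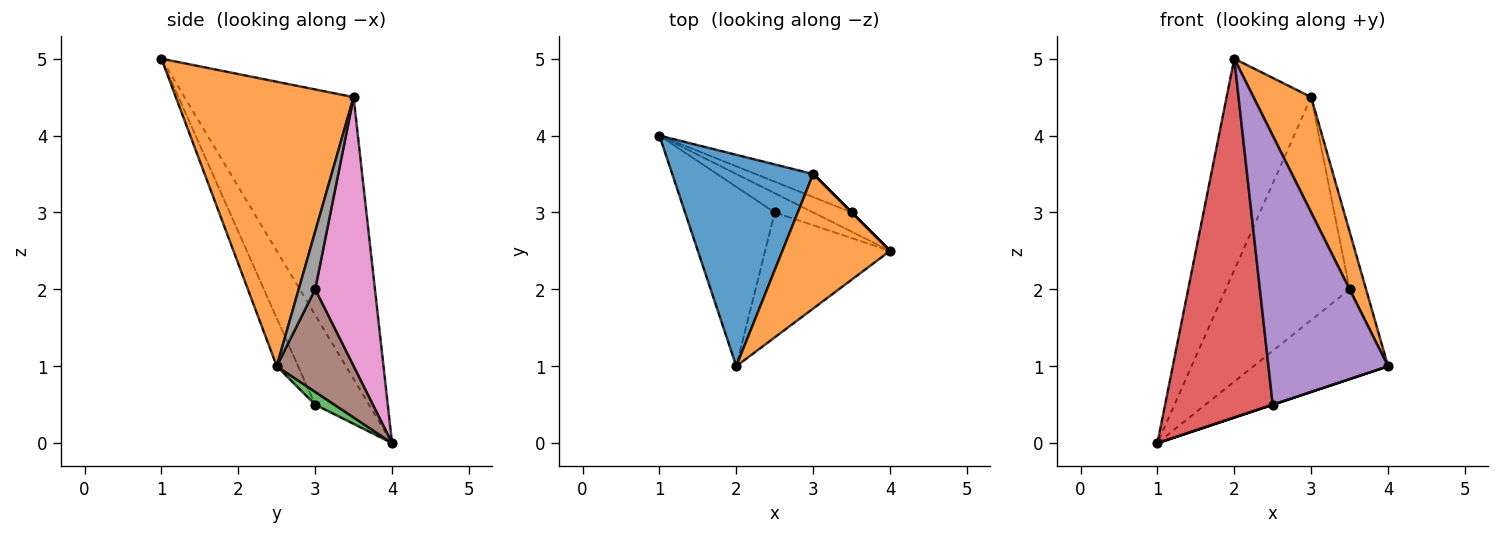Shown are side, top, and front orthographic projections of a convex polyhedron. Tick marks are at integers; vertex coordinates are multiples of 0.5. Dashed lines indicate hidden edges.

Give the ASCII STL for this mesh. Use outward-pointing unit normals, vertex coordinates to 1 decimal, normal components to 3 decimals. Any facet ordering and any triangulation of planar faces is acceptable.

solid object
 facet normal -0.816 0.408 0.408
  outer loop
   vertex 3.0 3.5 4.5
   vertex 1.0 4.0 0.0
   vertex 2.0 1.0 5.0
  endloop
 endfacet
 facet normal 0.895 -0.290 0.339
  outer loop
   vertex 3.0 3.5 4.5
   vertex 2.0 1.0 5.0
   vertex 4.0 2.5 1.0
  endloop
 endfacet
 facet normal 0.316 0.000 -0.949
  outer loop
   vertex 2.5 3.0 0.5
   vertex 1.0 4.0 0.0
   vertex 4.0 2.5 1.0
  endloop
 endfacet
 facet normal -0.408 -0.816 -0.408
  outer loop
   vertex 2.5 3.0 0.5
   vertex 2.0 1.0 5.0
   vertex 1.0 4.0 0.0
  endloop
 endfacet
 facet normal -0.160 -0.895 -0.416
  outer loop
   vertex 2.5 3.0 0.5
   vertex 4.0 2.5 1.0
   vertex 2.0 1.0 5.0
  endloop
 endfacet
 facet normal 0.488 0.854 -0.183
  outer loop
   vertex 3.5 3.0 2.0
   vertex 4.0 2.5 1.0
   vertex 1.0 4.0 0.0
  endloop
 endfacet
 facet normal 0.433 0.897 -0.093
  outer loop
   vertex 3.5 3.0 2.0
   vertex 1.0 4.0 0.0
   vertex 3.0 3.5 4.5
  endloop
 endfacet
 facet normal 0.707 0.707 0.000
  outer loop
   vertex 3.5 3.0 2.0
   vertex 3.0 3.5 4.5
   vertex 4.0 2.5 1.0
  endloop
 endfacet
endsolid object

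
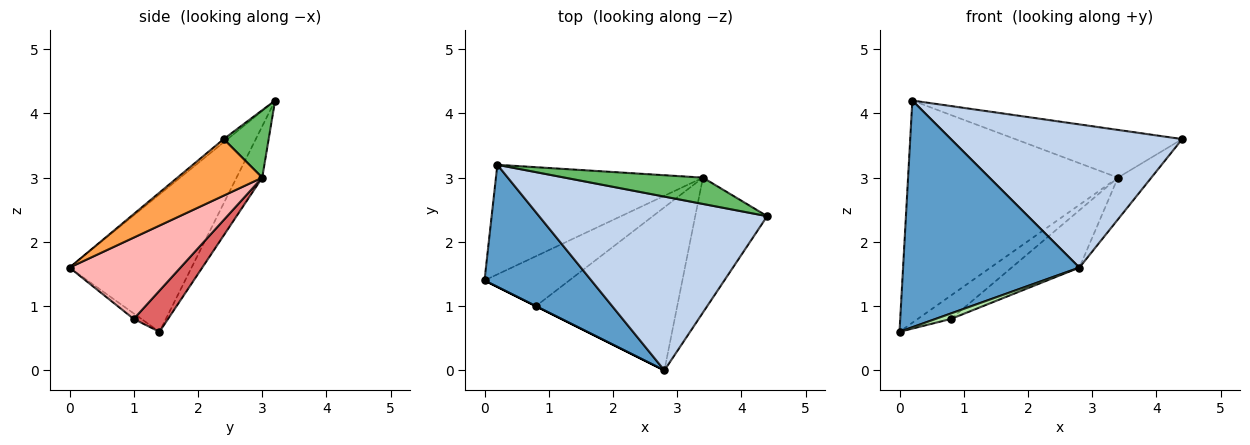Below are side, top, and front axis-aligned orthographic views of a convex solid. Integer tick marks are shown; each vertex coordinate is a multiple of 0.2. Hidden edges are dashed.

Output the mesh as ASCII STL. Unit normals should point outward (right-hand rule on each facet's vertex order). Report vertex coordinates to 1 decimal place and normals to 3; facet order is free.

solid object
 facet normal -0.520 -0.752 0.405
  outer loop
   vertex 0.2 3.2 4.2
   vertex 0.0 1.4 0.6
   vertex 2.8 0.0 1.6
  endloop
 endfacet
 facet normal -0.011 -0.636 0.772
  outer loop
   vertex 0.2 3.2 4.2
   vertex 2.8 0.0 1.6
   vertex 4.4 2.4 3.6
  endloop
 endfacet
 facet normal 0.600 0.236 -0.764
  outer loop
   vertex 3.4 3.0 3.0
   vertex 4.4 2.4 3.6
   vertex 2.8 0.0 1.6
  endloop
 endfacet
 facet normal -0.109 0.891 -0.440
  outer loop
   vertex 3.4 3.0 3.0
   vertex 0.0 1.4 0.6
   vertex 0.2 3.2 4.2
  endloop
 endfacet
 facet normal 0.229 0.852 0.470
  outer loop
   vertex 3.4 3.0 3.0
   vertex 0.2 3.2 4.2
   vertex 4.4 2.4 3.6
  endloop
 endfacet
 facet normal -0.447 -0.894 0.000
  outer loop
   vertex 0.8 1.0 0.8
   vertex 2.8 0.0 1.6
   vertex 0.0 1.4 0.6
  endloop
 endfacet
 facet normal 0.402 0.389 -0.829
  outer loop
   vertex 0.8 1.0 0.8
   vertex 0.0 1.4 0.6
   vertex 3.4 3.0 3.0
  endloop
 endfacet
 facet normal 0.477 0.291 -0.829
  outer loop
   vertex 0.8 1.0 0.8
   vertex 3.4 3.0 3.0
   vertex 2.8 0.0 1.6
  endloop
 endfacet
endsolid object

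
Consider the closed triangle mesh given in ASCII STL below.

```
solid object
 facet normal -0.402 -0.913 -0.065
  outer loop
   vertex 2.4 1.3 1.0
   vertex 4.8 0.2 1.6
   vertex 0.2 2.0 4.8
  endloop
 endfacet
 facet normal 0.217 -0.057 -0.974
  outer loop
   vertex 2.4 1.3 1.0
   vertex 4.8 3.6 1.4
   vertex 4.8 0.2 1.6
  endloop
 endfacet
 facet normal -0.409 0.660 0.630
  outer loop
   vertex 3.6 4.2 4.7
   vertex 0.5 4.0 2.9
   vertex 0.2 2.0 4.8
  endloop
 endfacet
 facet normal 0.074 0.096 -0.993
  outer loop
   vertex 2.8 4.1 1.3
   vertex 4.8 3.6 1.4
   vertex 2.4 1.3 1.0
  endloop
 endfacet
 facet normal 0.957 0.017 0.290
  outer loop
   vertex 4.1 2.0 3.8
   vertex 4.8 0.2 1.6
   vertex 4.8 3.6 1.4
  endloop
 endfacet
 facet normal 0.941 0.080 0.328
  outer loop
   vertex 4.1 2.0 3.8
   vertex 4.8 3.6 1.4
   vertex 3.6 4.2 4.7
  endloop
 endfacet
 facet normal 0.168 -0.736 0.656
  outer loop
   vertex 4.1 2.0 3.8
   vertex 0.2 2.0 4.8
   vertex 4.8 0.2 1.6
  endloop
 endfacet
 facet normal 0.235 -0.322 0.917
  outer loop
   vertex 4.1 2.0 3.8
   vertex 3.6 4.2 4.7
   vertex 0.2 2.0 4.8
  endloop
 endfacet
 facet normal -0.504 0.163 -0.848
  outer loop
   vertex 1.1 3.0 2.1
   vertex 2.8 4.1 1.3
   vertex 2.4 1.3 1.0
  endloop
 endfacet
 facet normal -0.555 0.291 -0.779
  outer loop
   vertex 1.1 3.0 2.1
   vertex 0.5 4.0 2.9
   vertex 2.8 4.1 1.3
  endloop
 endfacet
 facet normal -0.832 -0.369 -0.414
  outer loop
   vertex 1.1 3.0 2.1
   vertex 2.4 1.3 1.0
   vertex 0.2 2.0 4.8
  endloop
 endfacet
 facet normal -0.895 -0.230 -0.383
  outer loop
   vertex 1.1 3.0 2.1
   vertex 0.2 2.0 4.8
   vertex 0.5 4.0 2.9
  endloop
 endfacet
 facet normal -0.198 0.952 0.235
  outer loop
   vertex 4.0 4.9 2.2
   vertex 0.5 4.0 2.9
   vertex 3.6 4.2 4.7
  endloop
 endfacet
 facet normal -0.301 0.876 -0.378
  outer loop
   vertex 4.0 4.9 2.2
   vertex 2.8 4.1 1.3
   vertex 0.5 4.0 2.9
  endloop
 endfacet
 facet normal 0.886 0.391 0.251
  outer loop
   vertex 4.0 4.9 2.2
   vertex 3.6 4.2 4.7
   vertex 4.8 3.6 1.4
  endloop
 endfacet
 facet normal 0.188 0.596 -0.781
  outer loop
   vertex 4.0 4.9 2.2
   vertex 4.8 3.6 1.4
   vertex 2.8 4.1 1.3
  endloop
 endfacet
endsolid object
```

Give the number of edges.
24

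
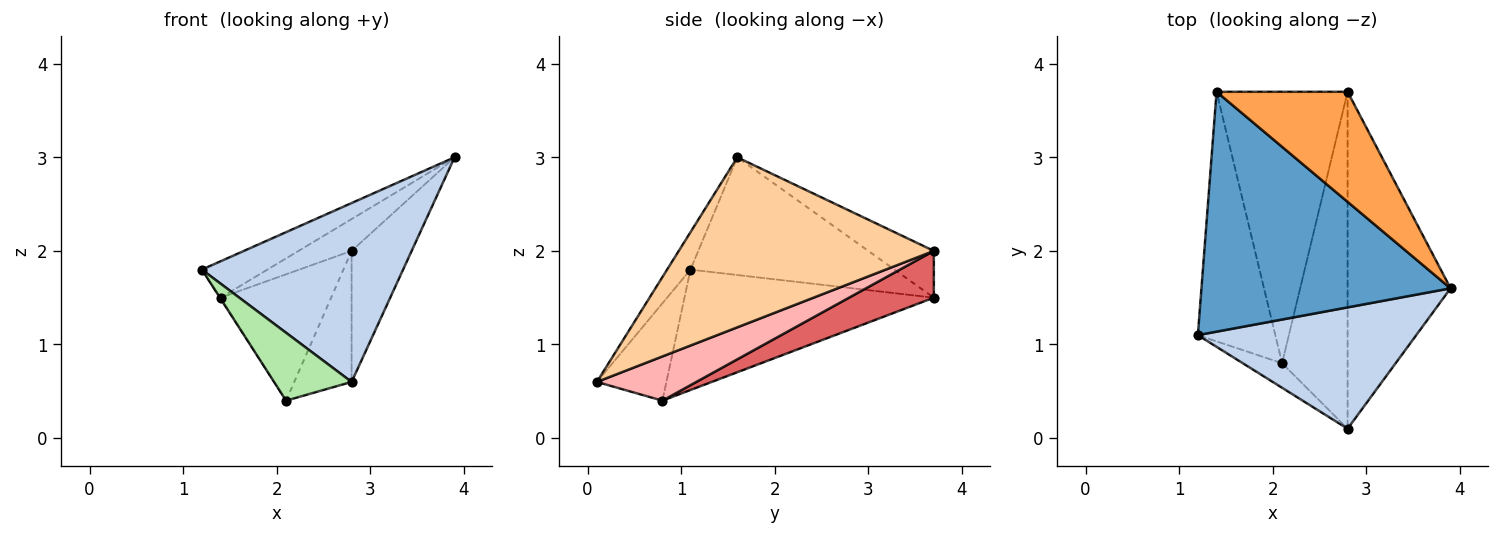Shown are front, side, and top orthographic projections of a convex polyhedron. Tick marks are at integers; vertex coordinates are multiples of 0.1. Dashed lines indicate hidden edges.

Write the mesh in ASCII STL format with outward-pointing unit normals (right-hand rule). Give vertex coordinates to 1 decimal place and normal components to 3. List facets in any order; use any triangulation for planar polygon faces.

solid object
 facet normal -0.423 0.136 0.896
  outer loop
   vertex 1.4 3.7 1.5
   vertex 1.2 1.1 1.8
   vertex 3.9 1.6 3.0
  endloop
 endfacet
 facet normal -0.096 -0.824 0.559
  outer loop
   vertex 2.8 0.1 0.6
   vertex 3.9 1.6 3.0
   vertex 1.2 1.1 1.8
  endloop
 endfacet
 facet normal -0.325 0.263 0.909
  outer loop
   vertex 2.8 3.7 2.0
   vertex 1.4 3.7 1.5
   vertex 3.9 1.6 3.0
  endloop
 endfacet
 facet normal 0.839 0.197 -0.508
  outer loop
   vertex 2.8 3.7 2.0
   vertex 3.9 1.6 3.0
   vertex 2.8 0.1 0.6
  endloop
 endfacet
 facet normal -0.841 0.002 -0.541
  outer loop
   vertex 2.1 0.8 0.4
   vertex 1.2 1.1 1.8
   vertex 1.4 3.7 1.5
  endloop
 endfacet
 facet normal -0.645 -0.719 -0.260
  outer loop
   vertex 2.1 0.8 0.4
   vertex 2.8 0.1 0.6
   vertex 1.2 1.1 1.8
  endloop
 endfacet
 facet normal 0.308 0.402 -0.862
  outer loop
   vertex 2.1 0.8 0.4
   vertex 1.4 3.7 1.5
   vertex 2.8 3.7 2.0
  endloop
 endfacet
 facet normal 0.532 0.307 -0.789
  outer loop
   vertex 2.1 0.8 0.4
   vertex 2.8 3.7 2.0
   vertex 2.8 0.1 0.6
  endloop
 endfacet
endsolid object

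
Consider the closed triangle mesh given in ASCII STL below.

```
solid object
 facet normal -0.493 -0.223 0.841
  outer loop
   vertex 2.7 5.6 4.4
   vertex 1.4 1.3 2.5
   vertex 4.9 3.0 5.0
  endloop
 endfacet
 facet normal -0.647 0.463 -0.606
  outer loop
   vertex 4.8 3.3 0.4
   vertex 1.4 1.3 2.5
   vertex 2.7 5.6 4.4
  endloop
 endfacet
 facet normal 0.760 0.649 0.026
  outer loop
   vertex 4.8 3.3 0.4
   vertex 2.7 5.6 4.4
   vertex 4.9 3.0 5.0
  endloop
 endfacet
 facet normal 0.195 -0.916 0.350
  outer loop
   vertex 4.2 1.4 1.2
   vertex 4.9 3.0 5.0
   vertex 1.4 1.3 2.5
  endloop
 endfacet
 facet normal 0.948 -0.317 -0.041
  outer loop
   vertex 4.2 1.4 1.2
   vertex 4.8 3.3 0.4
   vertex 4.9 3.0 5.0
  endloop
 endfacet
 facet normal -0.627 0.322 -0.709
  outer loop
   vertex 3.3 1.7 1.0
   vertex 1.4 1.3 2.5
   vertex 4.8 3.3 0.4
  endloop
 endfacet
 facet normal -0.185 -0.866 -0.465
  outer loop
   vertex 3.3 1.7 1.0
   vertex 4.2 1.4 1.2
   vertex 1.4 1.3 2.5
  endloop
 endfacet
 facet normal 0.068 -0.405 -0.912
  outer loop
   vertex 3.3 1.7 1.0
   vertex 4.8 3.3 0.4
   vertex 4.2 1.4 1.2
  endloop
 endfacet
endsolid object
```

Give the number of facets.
8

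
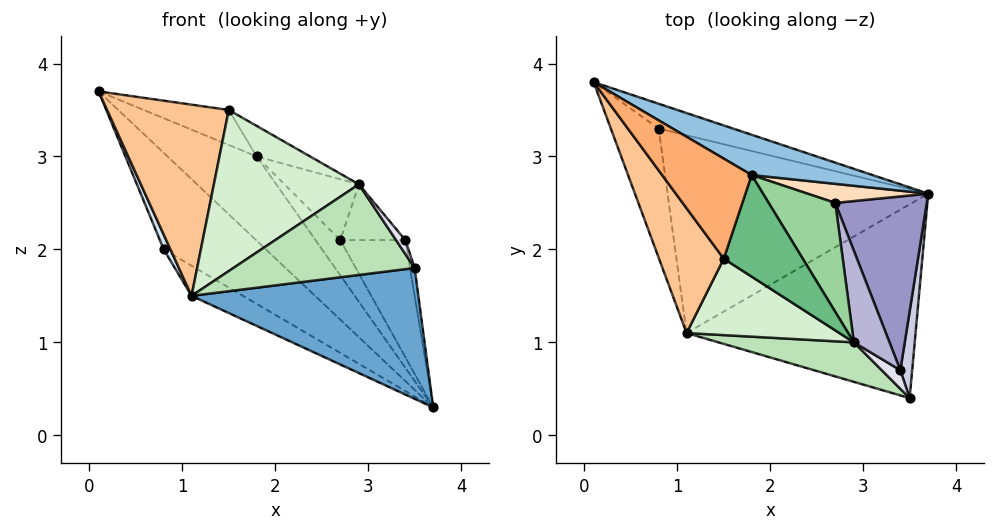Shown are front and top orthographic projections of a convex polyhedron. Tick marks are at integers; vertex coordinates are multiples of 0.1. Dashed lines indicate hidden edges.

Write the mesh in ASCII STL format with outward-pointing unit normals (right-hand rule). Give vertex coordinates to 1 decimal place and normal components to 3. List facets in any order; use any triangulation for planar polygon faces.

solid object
 facet normal -0.060 -0.559 -0.827
  outer loop
   vertex 1.1 1.1 1.5
   vertex 3.7 2.6 0.3
   vertex 3.5 0.4 1.8
  endloop
 endfacet
 facet normal 0.578 0.736 0.352
  outer loop
   vertex 1.8 2.8 3.0
   vertex 3.7 2.6 0.3
   vertex 0.1 3.8 3.7
  endloop
 endfacet
 facet normal 0.088 0.965 -0.248
  outer loop
   vertex 0.8 3.3 2.0
   vertex 0.1 3.8 3.7
   vertex 3.7 2.6 0.3
  endloop
 endfacet
 facet normal -0.928 -0.043 -0.370
  outer loop
   vertex 0.8 3.3 2.0
   vertex 1.1 1.1 1.5
   vertex 0.1 3.8 3.7
  endloop
 endfacet
 facet normal -0.477 0.132 -0.869
  outer loop
   vertex 0.8 3.3 2.0
   vertex 3.7 2.6 0.3
   vertex 1.1 1.1 1.5
  endloop
 endfacet
 facet normal 0.504 0.285 0.816
  outer loop
   vertex 1.5 1.9 3.5
   vertex 1.8 2.8 3.0
   vertex 0.1 3.8 3.7
  endloop
 endfacet
 facet normal -0.727 -0.575 0.375
  outer loop
   vertex 1.5 1.9 3.5
   vertex 0.1 3.8 3.7
   vertex 1.1 1.1 1.5
  endloop
 endfacet
 facet normal 0.610 0.697 0.377
  outer loop
   vertex 2.7 2.5 2.1
   vertex 3.7 2.6 0.3
   vertex 1.8 2.8 3.0
  endloop
 endfacet
 facet normal 0.591 0.232 0.773
  outer loop
   vertex 2.9 1.0 2.7
   vertex 1.8 2.8 3.0
   vertex 1.5 1.9 3.5
  endloop
 endfacet
 facet normal 0.719 0.339 0.607
  outer loop
   vertex 2.9 1.0 2.7
   vertex 2.7 2.5 2.1
   vertex 1.8 2.8 3.0
  endloop
 endfacet
 facet normal -0.302 -0.874 0.381
  outer loop
   vertex 2.9 1.0 2.7
   vertex 1.1 1.1 1.5
   vertex 3.5 0.4 1.8
  endloop
 endfacet
 facet normal -0.318 -0.856 0.406
  outer loop
   vertex 2.9 1.0 2.7
   vertex 1.5 1.9 3.5
   vertex 1.1 1.1 1.5
  endloop
 endfacet
 facet normal 0.821 0.319 0.474
  outer loop
   vertex 3.4 0.7 2.1
   vertex 3.7 2.6 0.3
   vertex 2.7 2.5 2.1
  endloop
 endfacet
 facet normal 0.801 0.311 0.512
  outer loop
   vertex 3.4 0.7 2.1
   vertex 2.7 2.5 2.1
   vertex 2.9 1.0 2.7
  endloop
 endfacet
 facet normal 0.967 0.078 0.244
  outer loop
   vertex 3.4 0.7 2.1
   vertex 3.5 0.4 1.8
   vertex 3.7 2.6 0.3
  endloop
 endfacet
 facet normal 0.514 -0.514 0.686
  outer loop
   vertex 3.4 0.7 2.1
   vertex 2.9 1.0 2.7
   vertex 3.5 0.4 1.8
  endloop
 endfacet
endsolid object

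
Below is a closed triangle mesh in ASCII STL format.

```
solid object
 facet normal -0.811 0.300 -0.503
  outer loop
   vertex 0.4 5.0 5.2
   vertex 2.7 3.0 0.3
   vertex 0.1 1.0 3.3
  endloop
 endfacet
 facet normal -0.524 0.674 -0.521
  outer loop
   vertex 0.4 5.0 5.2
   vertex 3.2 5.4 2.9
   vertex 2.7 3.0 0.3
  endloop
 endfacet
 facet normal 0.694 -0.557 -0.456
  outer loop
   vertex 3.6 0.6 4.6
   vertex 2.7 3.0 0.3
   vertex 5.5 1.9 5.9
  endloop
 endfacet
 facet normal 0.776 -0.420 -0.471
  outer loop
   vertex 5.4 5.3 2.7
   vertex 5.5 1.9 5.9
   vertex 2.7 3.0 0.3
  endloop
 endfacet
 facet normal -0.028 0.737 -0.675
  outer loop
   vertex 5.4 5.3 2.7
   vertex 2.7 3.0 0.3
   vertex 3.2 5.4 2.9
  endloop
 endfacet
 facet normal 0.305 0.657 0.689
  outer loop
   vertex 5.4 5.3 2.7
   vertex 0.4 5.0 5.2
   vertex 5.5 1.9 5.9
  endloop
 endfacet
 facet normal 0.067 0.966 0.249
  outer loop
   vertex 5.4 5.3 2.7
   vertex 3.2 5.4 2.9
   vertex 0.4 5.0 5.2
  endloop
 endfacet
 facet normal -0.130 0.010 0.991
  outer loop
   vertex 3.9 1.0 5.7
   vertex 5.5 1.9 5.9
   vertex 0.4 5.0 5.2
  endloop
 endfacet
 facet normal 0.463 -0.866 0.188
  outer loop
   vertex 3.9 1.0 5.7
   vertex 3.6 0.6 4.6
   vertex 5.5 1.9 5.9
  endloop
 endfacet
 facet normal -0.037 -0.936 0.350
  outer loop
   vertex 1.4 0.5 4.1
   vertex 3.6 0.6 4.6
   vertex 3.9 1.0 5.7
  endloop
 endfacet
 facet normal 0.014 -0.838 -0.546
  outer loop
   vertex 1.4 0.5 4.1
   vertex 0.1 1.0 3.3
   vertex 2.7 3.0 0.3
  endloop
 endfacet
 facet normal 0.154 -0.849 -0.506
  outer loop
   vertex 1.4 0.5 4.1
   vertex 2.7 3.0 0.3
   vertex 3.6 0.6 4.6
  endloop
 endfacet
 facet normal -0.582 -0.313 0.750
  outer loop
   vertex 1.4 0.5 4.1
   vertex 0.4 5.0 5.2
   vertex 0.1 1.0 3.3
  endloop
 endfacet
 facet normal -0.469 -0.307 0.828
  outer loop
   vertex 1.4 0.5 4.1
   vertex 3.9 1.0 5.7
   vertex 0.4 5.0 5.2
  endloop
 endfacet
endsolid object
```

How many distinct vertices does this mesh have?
9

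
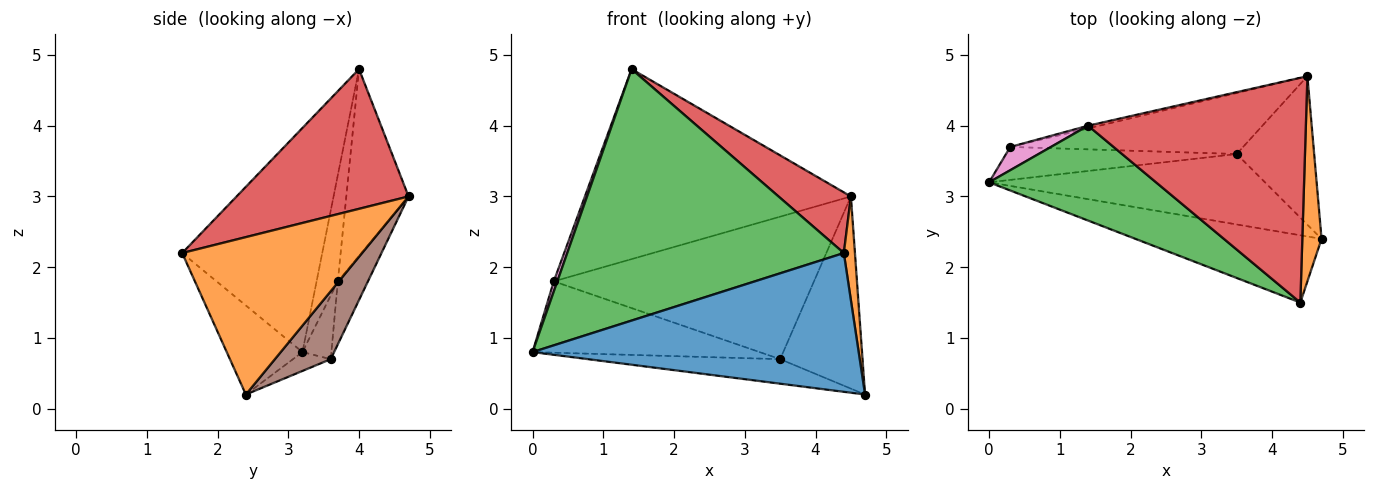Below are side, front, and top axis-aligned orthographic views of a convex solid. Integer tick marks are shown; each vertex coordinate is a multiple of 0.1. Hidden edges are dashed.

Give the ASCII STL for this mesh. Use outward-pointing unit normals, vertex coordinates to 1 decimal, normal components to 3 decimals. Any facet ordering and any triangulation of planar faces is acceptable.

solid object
 facet normal -0.204 -0.881 -0.427
  outer loop
   vertex 4.4 1.5 2.2
   vertex 0.0 3.2 0.8
   vertex 4.7 2.4 0.2
  endloop
 endfacet
 facet normal 0.991 -0.061 0.121
  outer loop
   vertex 4.4 1.5 2.2
   vertex 4.7 2.4 0.2
   vertex 4.5 4.7 3.0
  endloop
 endfacet
 facet normal -0.428 -0.846 0.319
  outer loop
   vertex 1.4 4.0 4.8
   vertex 0.0 3.2 0.8
   vertex 4.4 1.5 2.2
  endloop
 endfacet
 facet normal 0.527 -0.222 0.821
  outer loop
   vertex 1.4 4.0 4.8
   vertex 4.4 1.5 2.2
   vertex 4.5 4.7 3.0
  endloop
 endfacet
 facet normal -0.064 0.328 -0.942
  outer loop
   vertex 3.5 3.6 0.7
   vertex 4.7 2.4 0.2
   vertex 0.0 3.2 0.8
  endloop
 endfacet
 facet normal 0.473 0.697 -0.539
  outer loop
   vertex 3.5 3.6 0.7
   vertex 4.5 4.7 3.0
   vertex 4.7 2.4 0.2
  endloop
 endfacet
 facet normal -0.923 -0.154 0.354
  outer loop
   vertex 0.3 3.7 1.8
   vertex 0.0 3.2 0.8
   vertex 1.4 4.0 4.8
  endloop
 endfacet
 facet normal -0.228 0.974 -0.014
  outer loop
   vertex 0.3 3.7 1.8
   vertex 1.4 4.0 4.8
   vertex 4.5 4.7 3.0
  endloop
 endfacet
 facet normal -0.115 0.902 -0.416
  outer loop
   vertex 0.3 3.7 1.8
   vertex 3.5 3.6 0.7
   vertex 0.0 3.2 0.8
  endloop
 endfacet
 facet normal -0.106 0.914 -0.391
  outer loop
   vertex 0.3 3.7 1.8
   vertex 4.5 4.7 3.0
   vertex 3.5 3.6 0.7
  endloop
 endfacet
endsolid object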